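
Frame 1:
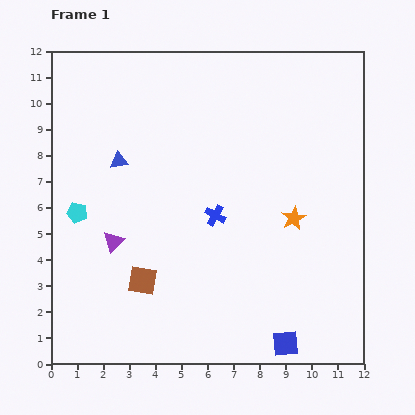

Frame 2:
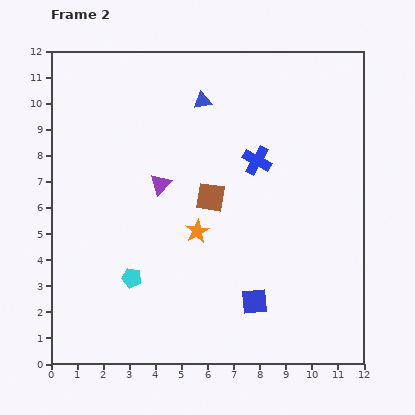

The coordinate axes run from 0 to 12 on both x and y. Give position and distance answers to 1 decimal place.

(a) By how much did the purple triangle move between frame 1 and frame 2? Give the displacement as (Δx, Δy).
(1.8, 2.2)

The purple triangle was at (2.4, 4.7) in frame 1 and (4.2, 6.9) in frame 2.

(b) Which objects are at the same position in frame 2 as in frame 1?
none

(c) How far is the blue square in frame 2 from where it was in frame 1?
2.0

The blue square moved from (9.0, 0.8) to (7.8, 2.4), a distance of √(1.2² + 1.6²) ≈ 2.0.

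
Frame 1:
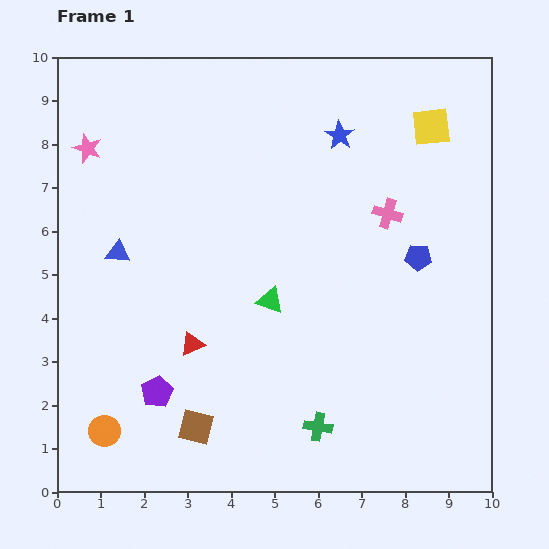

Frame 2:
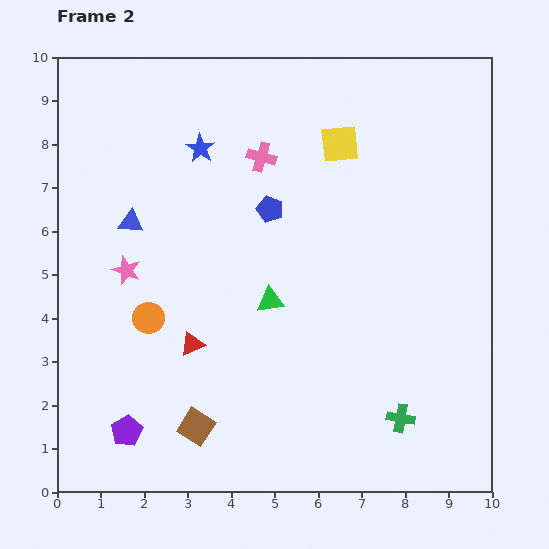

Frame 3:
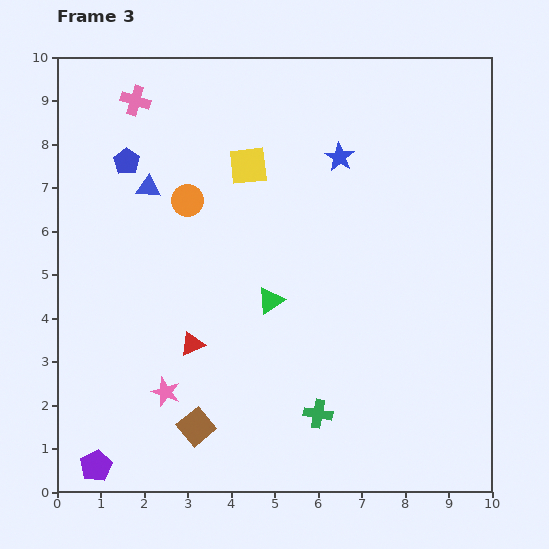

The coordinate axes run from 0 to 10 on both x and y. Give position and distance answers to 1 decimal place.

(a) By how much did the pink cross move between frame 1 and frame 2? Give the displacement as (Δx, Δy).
(-2.9, 1.3)

The pink cross was at (7.6, 6.4) in frame 1 and (4.7, 7.7) in frame 2.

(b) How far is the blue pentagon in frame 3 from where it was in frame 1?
7.1

The blue pentagon moved from (8.3, 5.4) to (1.6, 7.6), a distance of √(6.7² + 2.2²) ≈ 7.1.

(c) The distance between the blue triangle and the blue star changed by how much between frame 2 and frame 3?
+2.2

Distance in frame 2: 2.3. Distance in frame 3: 4.5.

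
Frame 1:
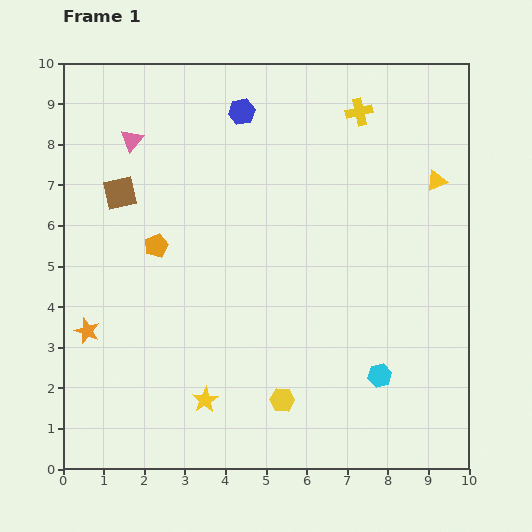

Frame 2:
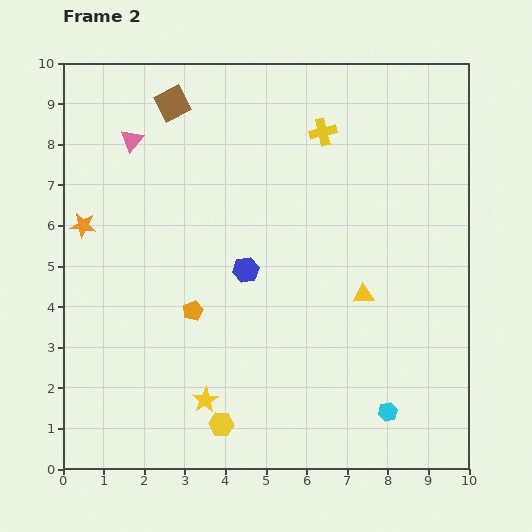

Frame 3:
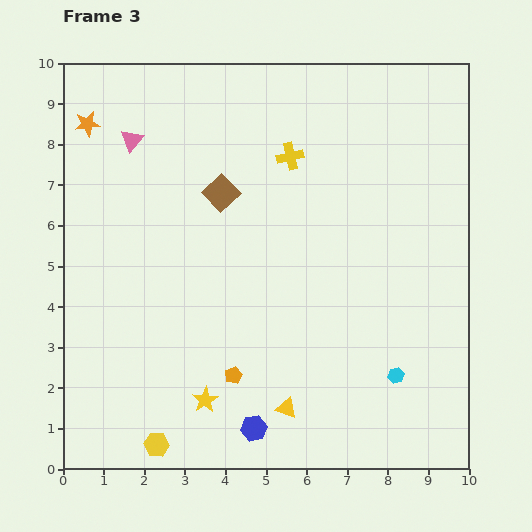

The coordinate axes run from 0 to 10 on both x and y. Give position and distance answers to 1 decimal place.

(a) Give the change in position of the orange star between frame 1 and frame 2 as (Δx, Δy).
(-0.1, 2.6)

The orange star was at (0.6, 3.4) in frame 1 and (0.5, 6.0) in frame 2.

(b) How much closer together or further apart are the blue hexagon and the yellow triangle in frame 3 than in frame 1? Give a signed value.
-4.2

Distance in frame 1: 5.1. Distance in frame 3: 0.9.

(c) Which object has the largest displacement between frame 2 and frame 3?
the blue hexagon

(moved 3.9; next 3.4)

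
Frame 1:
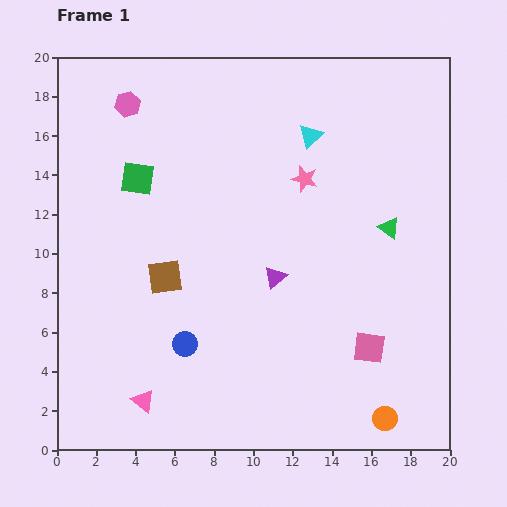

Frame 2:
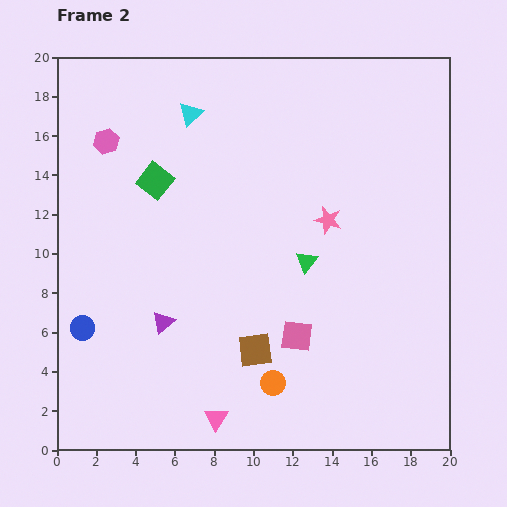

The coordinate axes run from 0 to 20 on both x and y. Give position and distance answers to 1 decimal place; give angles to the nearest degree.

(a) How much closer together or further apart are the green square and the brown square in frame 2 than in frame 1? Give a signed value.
+4.8

Distance in frame 1: 5.2. Distance in frame 2: 10.0.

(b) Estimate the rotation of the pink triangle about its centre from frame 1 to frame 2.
23° clockwise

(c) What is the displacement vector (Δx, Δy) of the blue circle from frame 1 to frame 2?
(-5.2, 0.8)

The blue circle was at (6.5, 5.4) in frame 1 and (1.3, 6.2) in frame 2.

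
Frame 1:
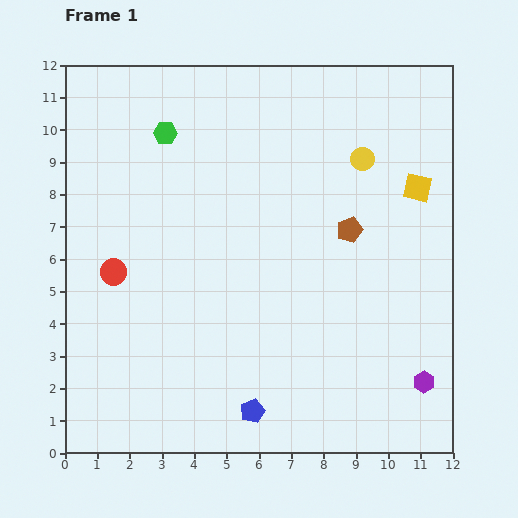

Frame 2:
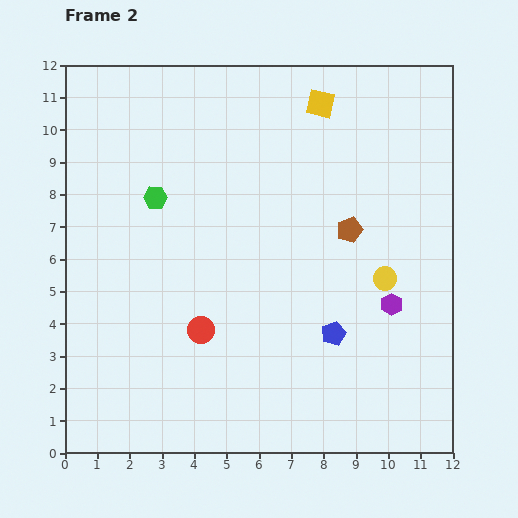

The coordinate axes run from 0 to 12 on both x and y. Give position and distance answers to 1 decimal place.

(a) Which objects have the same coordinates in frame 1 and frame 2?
the brown pentagon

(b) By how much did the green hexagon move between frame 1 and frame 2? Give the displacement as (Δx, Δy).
(-0.3, -2.0)

The green hexagon was at (3.1, 9.9) in frame 1 and (2.8, 7.9) in frame 2.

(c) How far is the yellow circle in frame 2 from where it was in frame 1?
3.8

The yellow circle moved from (9.2, 9.1) to (9.9, 5.4), a distance of √(0.7² + 3.7²) ≈ 3.8.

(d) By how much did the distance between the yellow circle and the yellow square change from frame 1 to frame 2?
+3.9

Distance in frame 1: 1.9. Distance in frame 2: 5.8.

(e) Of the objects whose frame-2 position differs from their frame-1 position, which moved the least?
the green hexagon

(moved 2.0)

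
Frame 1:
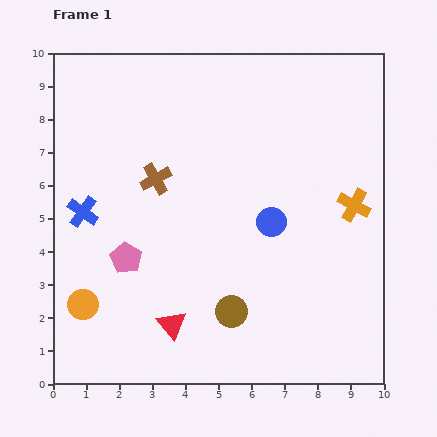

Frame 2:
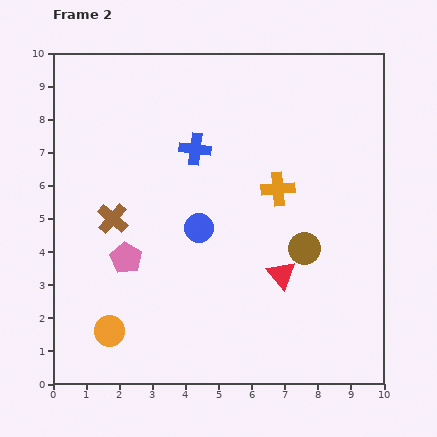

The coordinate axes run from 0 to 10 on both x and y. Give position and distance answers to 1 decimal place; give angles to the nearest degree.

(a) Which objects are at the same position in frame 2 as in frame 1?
the pink pentagon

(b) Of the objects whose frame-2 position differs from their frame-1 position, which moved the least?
the orange circle

(moved 1.1)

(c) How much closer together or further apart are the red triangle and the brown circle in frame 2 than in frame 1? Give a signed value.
-0.7

Distance in frame 1: 1.8. Distance in frame 2: 1.1.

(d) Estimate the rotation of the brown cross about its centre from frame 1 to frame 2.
20° counter-clockwise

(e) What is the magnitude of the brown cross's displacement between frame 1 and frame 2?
1.8

The brown cross moved from (3.1, 6.2) to (1.8, 5.0), a distance of √(1.3² + 1.2²) ≈ 1.8.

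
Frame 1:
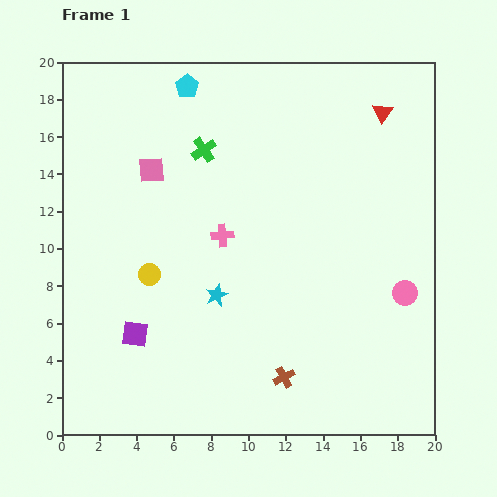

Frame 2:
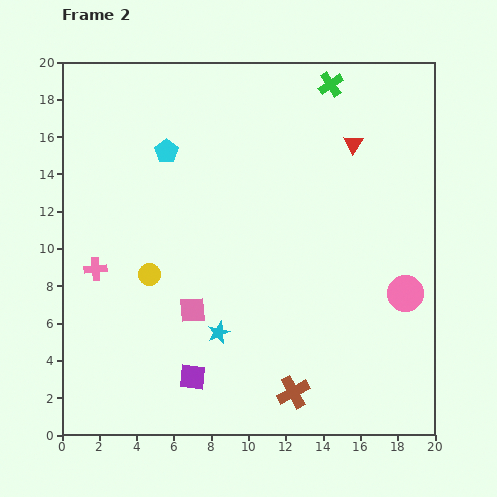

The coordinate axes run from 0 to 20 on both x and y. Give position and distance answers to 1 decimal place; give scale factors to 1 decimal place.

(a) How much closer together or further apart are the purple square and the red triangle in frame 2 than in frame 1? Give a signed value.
-2.6

Distance in frame 1: 17.8. Distance in frame 2: 15.2.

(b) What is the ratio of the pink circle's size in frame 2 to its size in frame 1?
1.4×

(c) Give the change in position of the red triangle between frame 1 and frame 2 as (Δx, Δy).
(-1.6, -1.7)

The red triangle was at (17.2, 17.3) in frame 1 and (15.6, 15.6) in frame 2.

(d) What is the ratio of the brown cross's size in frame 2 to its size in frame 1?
1.5×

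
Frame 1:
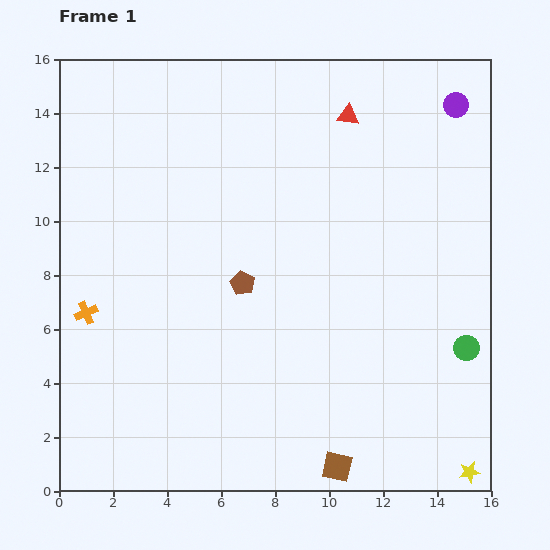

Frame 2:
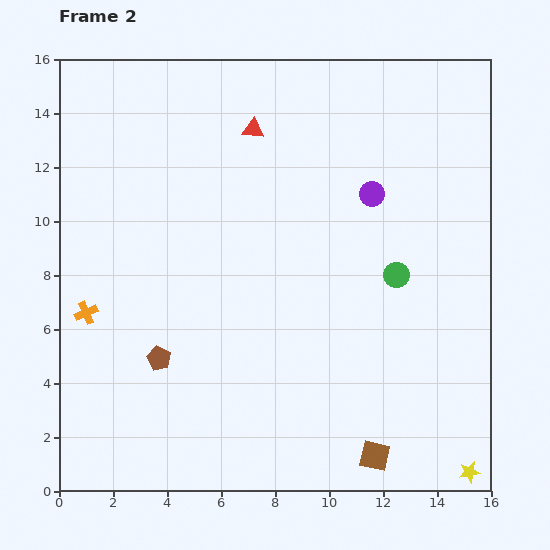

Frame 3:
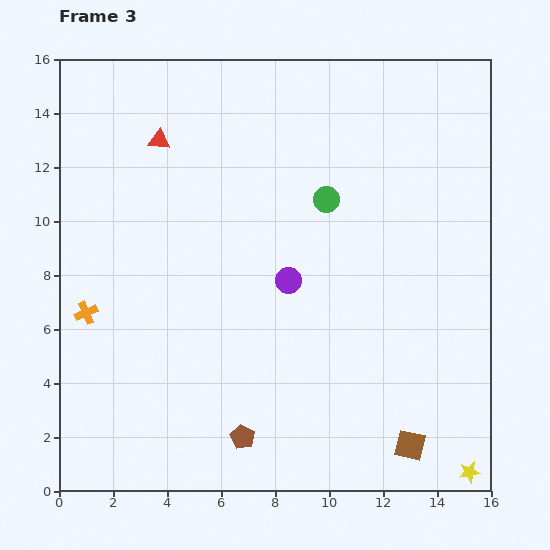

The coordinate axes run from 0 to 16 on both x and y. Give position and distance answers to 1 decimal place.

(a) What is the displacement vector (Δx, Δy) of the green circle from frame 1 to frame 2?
(-2.6, 2.7)

The green circle was at (15.1, 5.3) in frame 1 and (12.5, 8.0) in frame 2.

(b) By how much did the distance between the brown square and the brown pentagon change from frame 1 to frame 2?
+1.2

Distance in frame 1: 7.6. Distance in frame 2: 8.8.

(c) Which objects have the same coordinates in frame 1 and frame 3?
the orange cross, the yellow star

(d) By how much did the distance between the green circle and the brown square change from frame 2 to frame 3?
+2.9

Distance in frame 2: 6.7. Distance in frame 3: 9.6.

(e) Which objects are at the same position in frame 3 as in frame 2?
the orange cross, the yellow star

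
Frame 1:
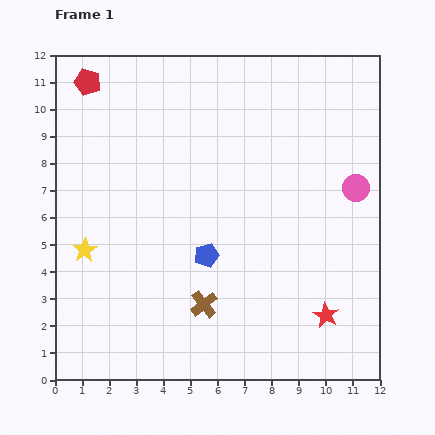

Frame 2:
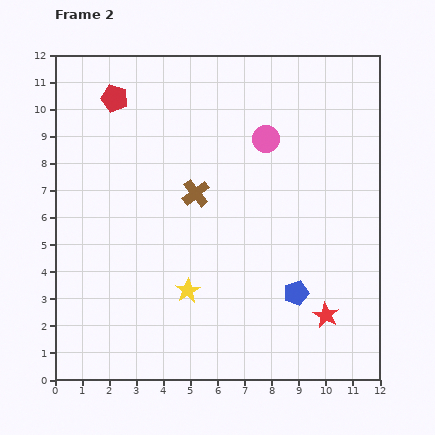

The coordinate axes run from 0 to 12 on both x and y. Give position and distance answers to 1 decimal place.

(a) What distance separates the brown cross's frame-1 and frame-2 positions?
4.1

The brown cross moved from (5.5, 2.8) to (5.2, 6.9), a distance of √(0.3² + 4.1²) ≈ 4.1.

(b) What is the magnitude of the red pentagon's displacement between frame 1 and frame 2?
1.2

The red pentagon moved from (1.2, 11.0) to (2.2, 10.4), a distance of √(1.0² + 0.6²) ≈ 1.2.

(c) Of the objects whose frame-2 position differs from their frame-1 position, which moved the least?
the red pentagon

(moved 1.2)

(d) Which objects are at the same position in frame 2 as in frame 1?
the red star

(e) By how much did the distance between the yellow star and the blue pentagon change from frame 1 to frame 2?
-0.5

Distance in frame 1: 4.5. Distance in frame 2: 4.0.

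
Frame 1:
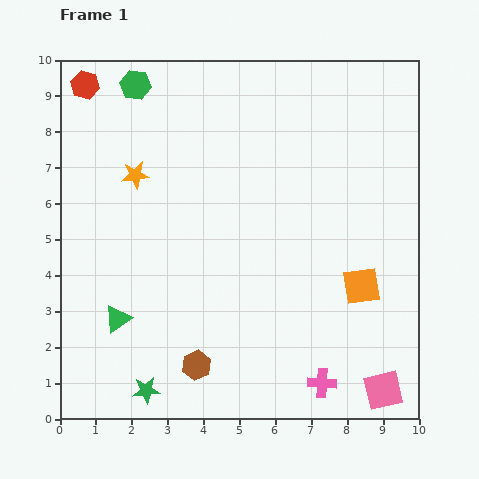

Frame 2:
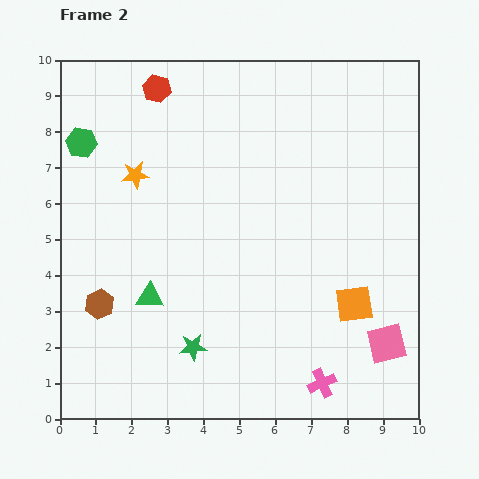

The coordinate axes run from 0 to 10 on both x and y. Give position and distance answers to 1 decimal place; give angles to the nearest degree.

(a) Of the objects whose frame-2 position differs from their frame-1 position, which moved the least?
the orange square

(moved 0.5)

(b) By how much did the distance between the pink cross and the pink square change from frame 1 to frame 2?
+0.4

Distance in frame 1: 1.7. Distance in frame 2: 2.1.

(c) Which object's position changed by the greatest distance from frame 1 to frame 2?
the brown hexagon

(moved 3.2; next 2.2)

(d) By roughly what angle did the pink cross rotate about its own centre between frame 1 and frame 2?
27° counter-clockwise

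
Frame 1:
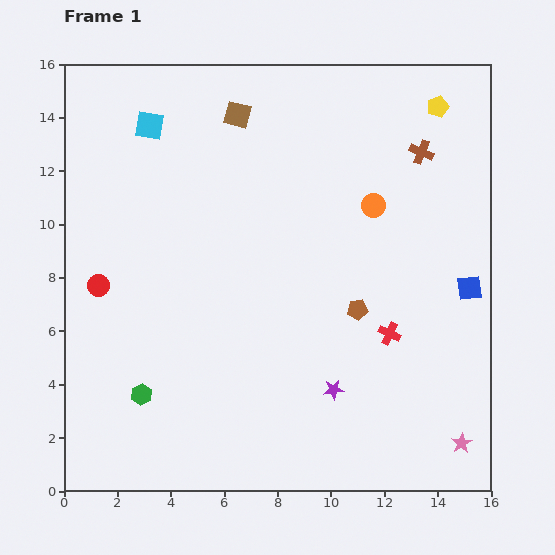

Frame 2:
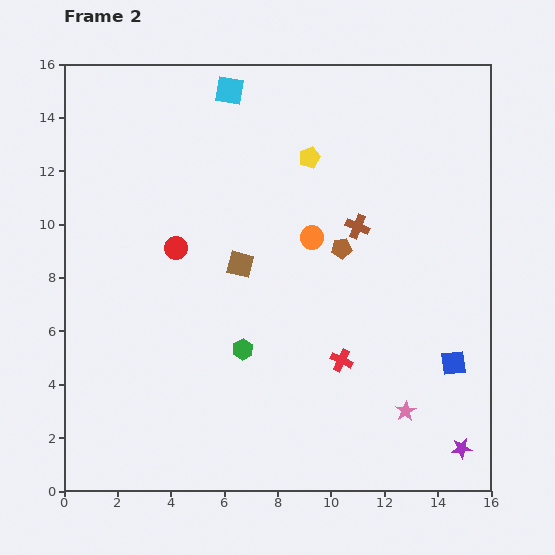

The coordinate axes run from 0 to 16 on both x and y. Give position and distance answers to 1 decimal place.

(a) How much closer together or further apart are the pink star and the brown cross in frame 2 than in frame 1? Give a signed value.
-3.9

Distance in frame 1: 11.0. Distance in frame 2: 7.1.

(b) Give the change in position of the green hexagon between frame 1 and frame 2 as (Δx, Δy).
(3.8, 1.7)

The green hexagon was at (2.9, 3.6) in frame 1 and (6.7, 5.3) in frame 2.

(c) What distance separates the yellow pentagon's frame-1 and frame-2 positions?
5.2

The yellow pentagon moved from (14.0, 14.4) to (9.2, 12.5), a distance of √(4.8² + 1.9²) ≈ 5.2.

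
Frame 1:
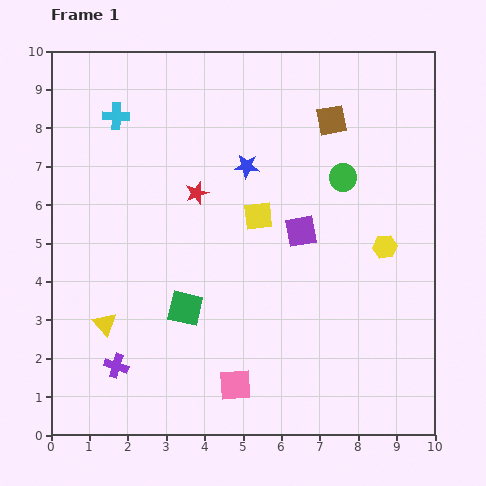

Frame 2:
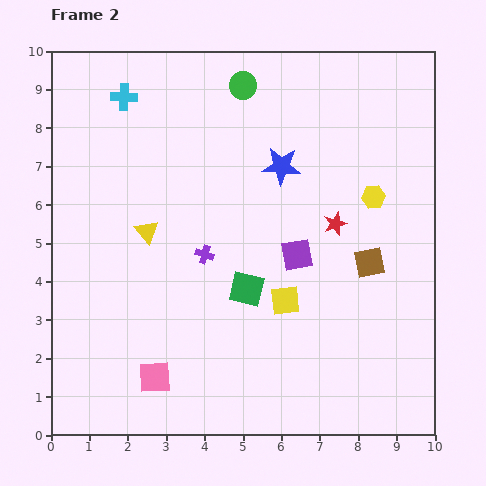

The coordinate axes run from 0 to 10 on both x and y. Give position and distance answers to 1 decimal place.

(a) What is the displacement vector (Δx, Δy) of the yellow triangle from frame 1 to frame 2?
(1.1, 2.4)

The yellow triangle was at (1.4, 2.9) in frame 1 and (2.5, 5.3) in frame 2.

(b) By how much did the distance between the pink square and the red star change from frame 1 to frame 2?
+1.1

Distance in frame 1: 5.1. Distance in frame 2: 6.2.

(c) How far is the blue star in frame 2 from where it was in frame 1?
0.9

The blue star moved from (5.1, 7.0) to (6.0, 7.0), a distance of √(0.9² + 0.0²) ≈ 0.9.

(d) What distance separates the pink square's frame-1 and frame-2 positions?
2.1

The pink square moved from (4.8, 1.3) to (2.7, 1.5), a distance of √(2.1² + 0.2²) ≈ 2.1.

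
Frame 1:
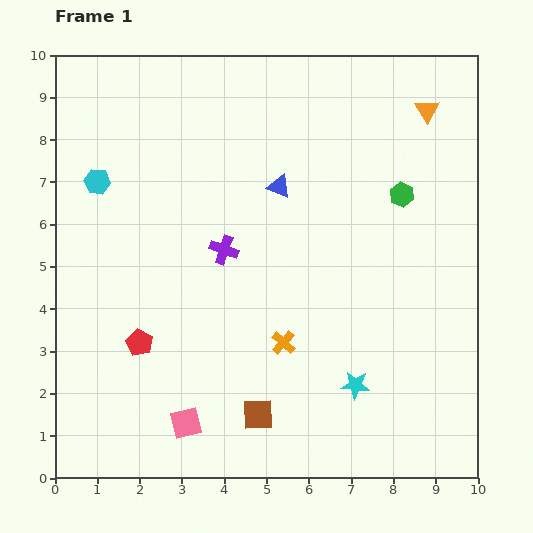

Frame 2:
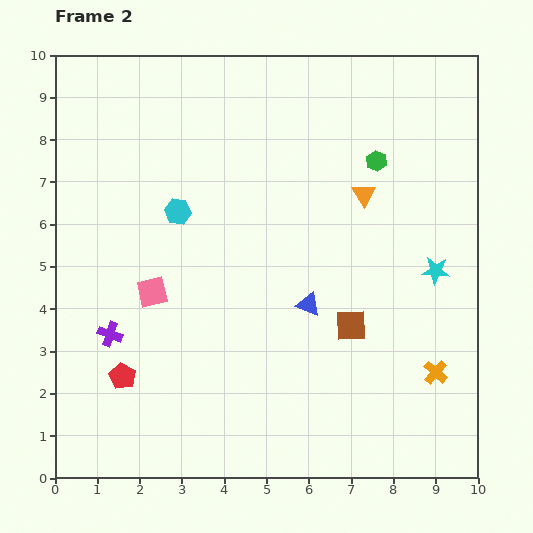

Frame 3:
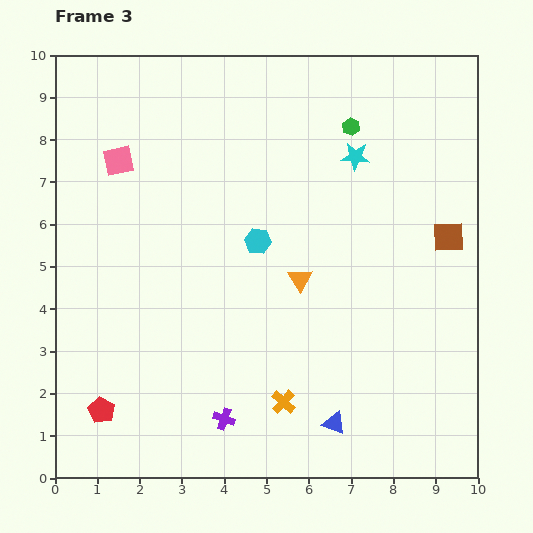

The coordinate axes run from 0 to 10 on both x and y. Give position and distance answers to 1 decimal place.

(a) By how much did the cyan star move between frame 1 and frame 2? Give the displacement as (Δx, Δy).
(1.9, 2.7)

The cyan star was at (7.1, 2.2) in frame 1 and (9.0, 4.9) in frame 2.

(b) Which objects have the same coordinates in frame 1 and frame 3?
none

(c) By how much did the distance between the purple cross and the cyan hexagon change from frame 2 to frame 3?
+1.0

Distance in frame 2: 3.3. Distance in frame 3: 4.3.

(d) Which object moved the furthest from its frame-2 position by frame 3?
the orange cross

(moved 3.7; next 3.4)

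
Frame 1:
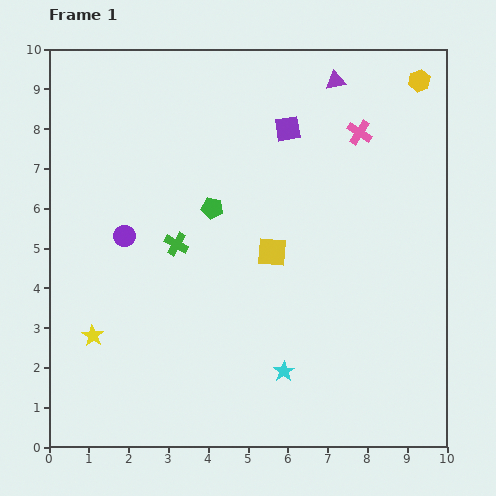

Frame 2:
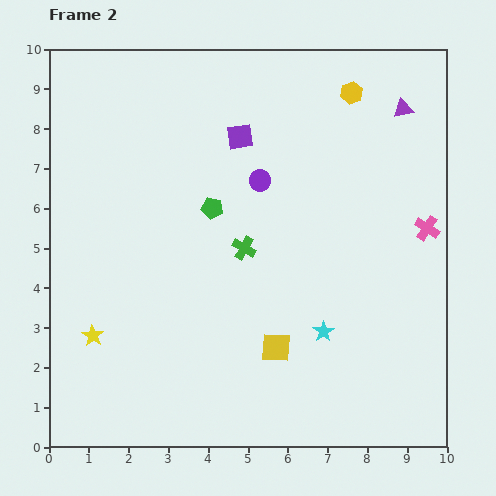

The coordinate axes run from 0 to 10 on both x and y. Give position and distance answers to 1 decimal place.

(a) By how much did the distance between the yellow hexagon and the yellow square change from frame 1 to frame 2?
+1.0

Distance in frame 1: 5.7. Distance in frame 2: 6.7.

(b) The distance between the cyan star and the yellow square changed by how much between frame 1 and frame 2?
-1.7

Distance in frame 1: 3.0. Distance in frame 2: 1.3.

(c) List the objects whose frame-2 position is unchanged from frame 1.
the green pentagon, the yellow star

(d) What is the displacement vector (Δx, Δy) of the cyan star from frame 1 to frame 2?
(1.0, 1.0)

The cyan star was at (5.9, 1.9) in frame 1 and (6.9, 2.9) in frame 2.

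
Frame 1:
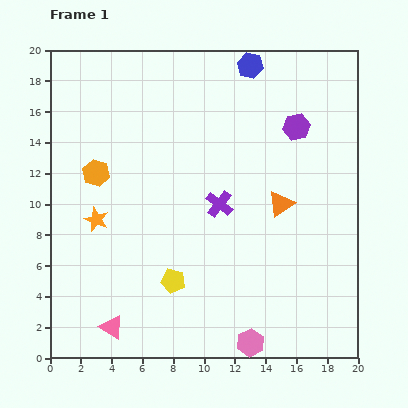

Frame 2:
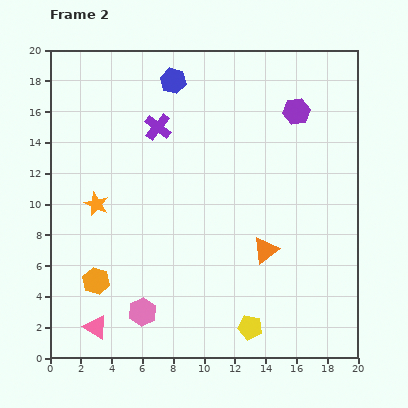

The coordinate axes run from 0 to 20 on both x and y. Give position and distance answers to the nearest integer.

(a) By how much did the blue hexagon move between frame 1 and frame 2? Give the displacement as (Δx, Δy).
(-5, -1)

The blue hexagon was at (13, 19) in frame 1 and (8, 18) in frame 2.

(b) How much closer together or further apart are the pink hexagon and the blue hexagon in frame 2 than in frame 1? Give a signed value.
-3

Distance in frame 1: 18. Distance in frame 2: 15.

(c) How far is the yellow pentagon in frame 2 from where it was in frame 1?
6

The yellow pentagon moved from (8, 5) to (13, 2), a distance of √(5² + 3²) ≈ 6.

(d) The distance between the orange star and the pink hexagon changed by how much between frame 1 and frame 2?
-5

Distance in frame 1: 13. Distance in frame 2: 8.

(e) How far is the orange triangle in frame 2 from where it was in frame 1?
3

The orange triangle moved from (15, 10) to (14, 7), a distance of √(1² + 3²) ≈ 3.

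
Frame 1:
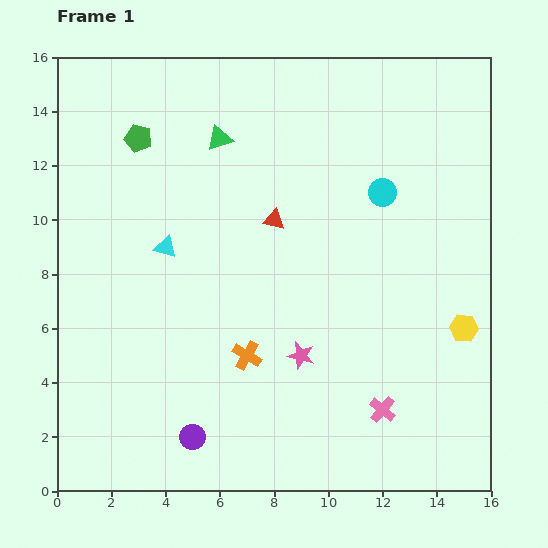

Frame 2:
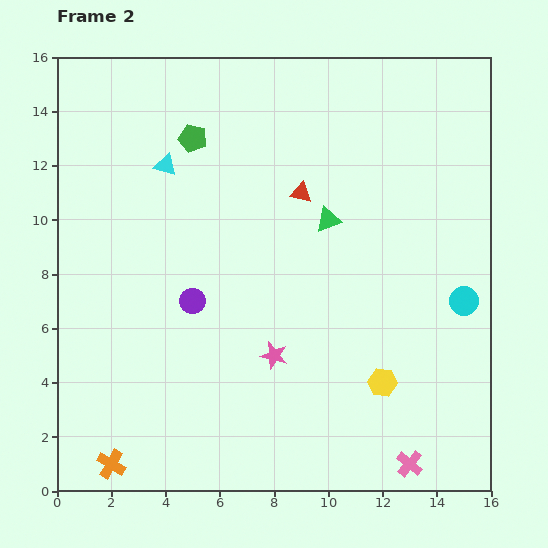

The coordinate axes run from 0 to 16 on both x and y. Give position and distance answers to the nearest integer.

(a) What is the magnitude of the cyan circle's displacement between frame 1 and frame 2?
5

The cyan circle moved from (12, 11) to (15, 7), a distance of √(3² + 4²) ≈ 5.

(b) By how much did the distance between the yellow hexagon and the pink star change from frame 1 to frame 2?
-2

Distance in frame 1: 6. Distance in frame 2: 4.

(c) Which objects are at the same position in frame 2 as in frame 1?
none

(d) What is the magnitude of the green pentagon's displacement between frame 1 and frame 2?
2

The green pentagon moved from (3, 13) to (5, 13), a distance of √(2² + 0²) ≈ 2.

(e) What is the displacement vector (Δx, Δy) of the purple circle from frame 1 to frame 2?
(0, 5)

The purple circle was at (5, 2) in frame 1 and (5, 7) in frame 2.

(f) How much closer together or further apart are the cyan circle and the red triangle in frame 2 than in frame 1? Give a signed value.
+3

Distance in frame 1: 4. Distance in frame 2: 7.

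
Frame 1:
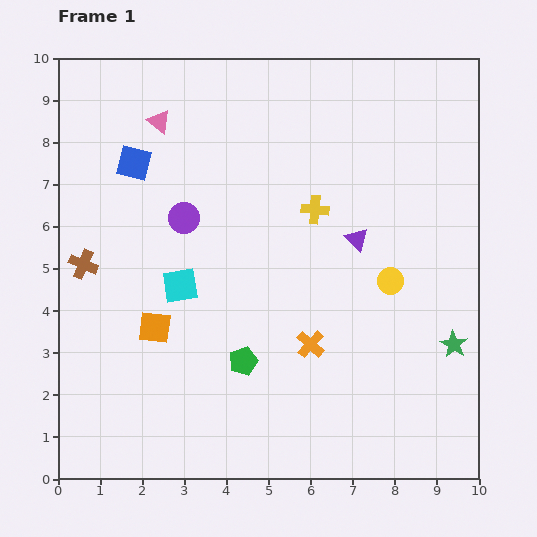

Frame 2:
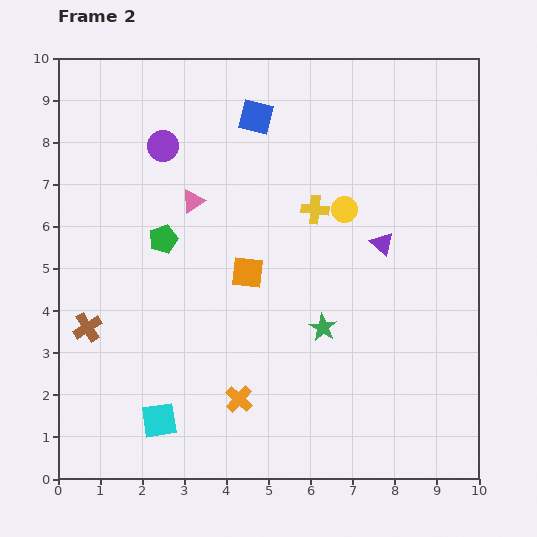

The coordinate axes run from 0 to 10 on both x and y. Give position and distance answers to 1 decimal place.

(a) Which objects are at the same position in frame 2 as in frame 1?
the yellow cross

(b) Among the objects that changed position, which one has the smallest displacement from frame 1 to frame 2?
the purple triangle

(moved 0.6)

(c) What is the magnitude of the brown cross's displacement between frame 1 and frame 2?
1.5

The brown cross moved from (0.6, 5.1) to (0.7, 3.6), a distance of √(0.1² + 1.5²) ≈ 1.5.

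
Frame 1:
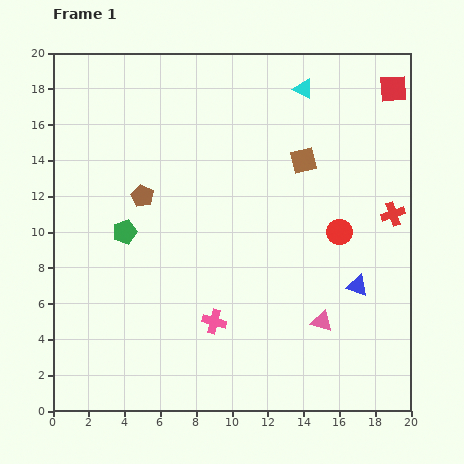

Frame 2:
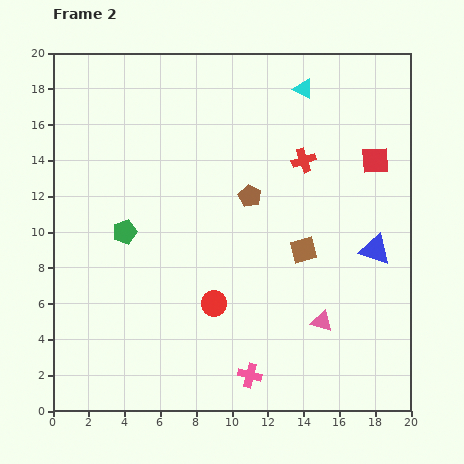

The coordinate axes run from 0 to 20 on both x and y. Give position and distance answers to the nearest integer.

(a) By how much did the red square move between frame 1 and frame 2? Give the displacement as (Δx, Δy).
(-1, -4)

The red square was at (19, 18) in frame 1 and (18, 14) in frame 2.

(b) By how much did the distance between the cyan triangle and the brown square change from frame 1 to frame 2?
+5

Distance in frame 1: 4. Distance in frame 2: 9.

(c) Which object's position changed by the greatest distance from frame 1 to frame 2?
the red circle

(moved 8; next 6)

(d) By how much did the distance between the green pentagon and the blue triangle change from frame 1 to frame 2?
+1

Distance in frame 1: 13. Distance in frame 2: 14.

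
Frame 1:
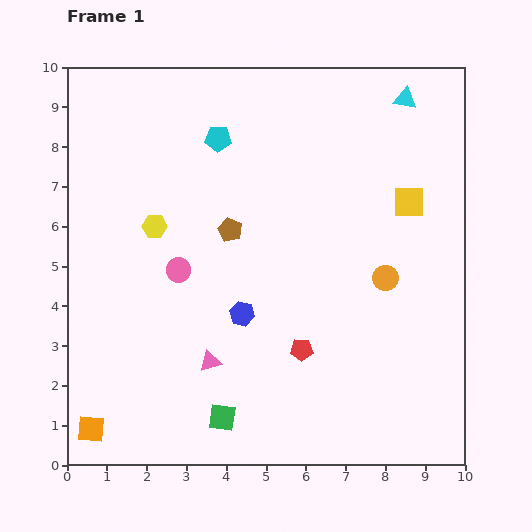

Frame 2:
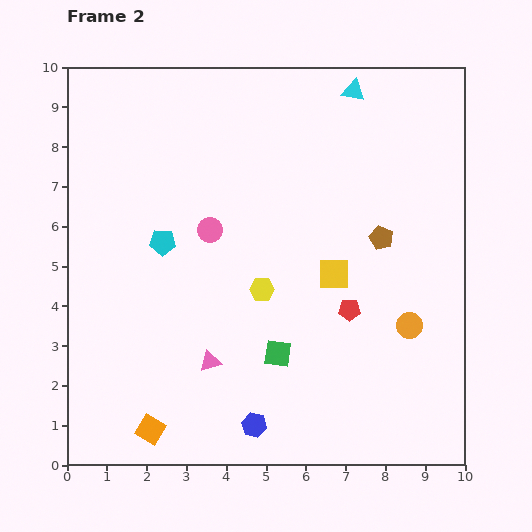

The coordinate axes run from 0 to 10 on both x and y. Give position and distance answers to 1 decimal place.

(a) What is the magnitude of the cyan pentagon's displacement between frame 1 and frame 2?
3.0

The cyan pentagon moved from (3.8, 8.2) to (2.4, 5.6), a distance of √(1.4² + 2.6²) ≈ 3.0.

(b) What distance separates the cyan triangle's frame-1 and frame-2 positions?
1.3

The cyan triangle moved from (8.5, 9.2) to (7.2, 9.4), a distance of √(1.3² + 0.2²) ≈ 1.3.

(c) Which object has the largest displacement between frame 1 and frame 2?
the brown pentagon

(moved 3.8; next 3.1)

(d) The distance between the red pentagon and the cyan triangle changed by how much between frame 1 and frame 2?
-1.3

Distance in frame 1: 6.8. Distance in frame 2: 5.5.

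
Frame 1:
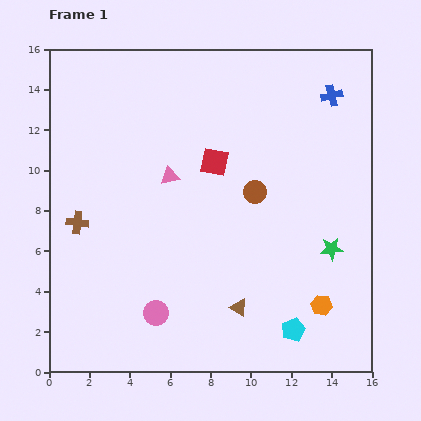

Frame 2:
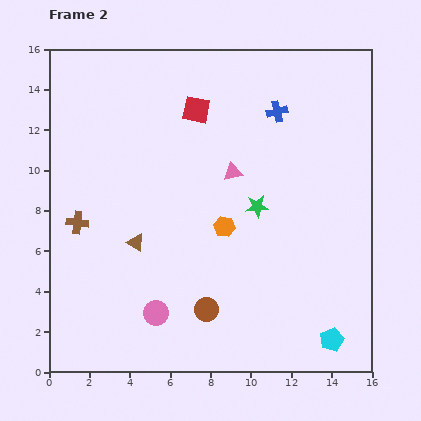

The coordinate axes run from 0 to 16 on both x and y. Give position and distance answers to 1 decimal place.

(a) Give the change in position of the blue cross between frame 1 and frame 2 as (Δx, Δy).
(-2.7, -0.8)

The blue cross was at (14.0, 13.7) in frame 1 and (11.3, 12.9) in frame 2.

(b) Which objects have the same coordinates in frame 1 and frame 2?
the brown cross, the pink circle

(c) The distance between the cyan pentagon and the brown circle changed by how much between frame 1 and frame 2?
-0.7

Distance in frame 1: 7.1. Distance in frame 2: 6.4.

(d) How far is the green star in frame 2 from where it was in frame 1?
4.3

The green star moved from (14.0, 6.1) to (10.3, 8.2), a distance of √(3.7² + 2.1²) ≈ 4.3.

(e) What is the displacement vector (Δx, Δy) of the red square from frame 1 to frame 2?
(-0.9, 2.6)

The red square was at (8.2, 10.4) in frame 1 and (7.3, 13.0) in frame 2.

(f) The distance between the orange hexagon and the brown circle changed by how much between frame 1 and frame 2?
-2.3

Distance in frame 1: 6.5. Distance in frame 2: 4.2.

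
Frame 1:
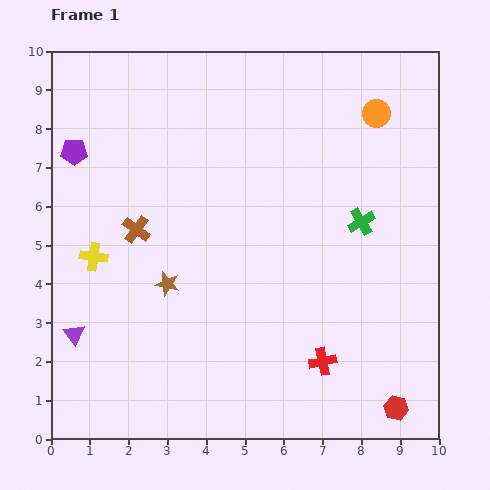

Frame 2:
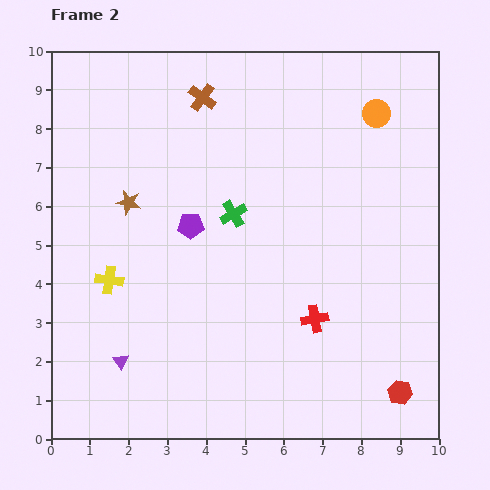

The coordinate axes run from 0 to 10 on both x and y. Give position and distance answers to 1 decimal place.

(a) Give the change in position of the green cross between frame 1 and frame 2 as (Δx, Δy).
(-3.3, 0.2)

The green cross was at (8.0, 5.6) in frame 1 and (4.7, 5.8) in frame 2.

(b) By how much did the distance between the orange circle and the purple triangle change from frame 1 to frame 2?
-0.5

Distance in frame 1: 9.7. Distance in frame 2: 9.2.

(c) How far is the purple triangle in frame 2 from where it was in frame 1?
1.4

The purple triangle moved from (0.6, 2.7) to (1.8, 2.0), a distance of √(1.2² + 0.7²) ≈ 1.4.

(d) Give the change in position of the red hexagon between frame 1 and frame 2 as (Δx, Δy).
(0.1, 0.4)

The red hexagon was at (8.9, 0.8) in frame 1 and (9.0, 1.2) in frame 2.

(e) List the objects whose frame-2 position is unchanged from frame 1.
the orange circle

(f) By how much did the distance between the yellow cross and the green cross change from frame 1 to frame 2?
-3.4

Distance in frame 1: 7.0. Distance in frame 2: 3.6.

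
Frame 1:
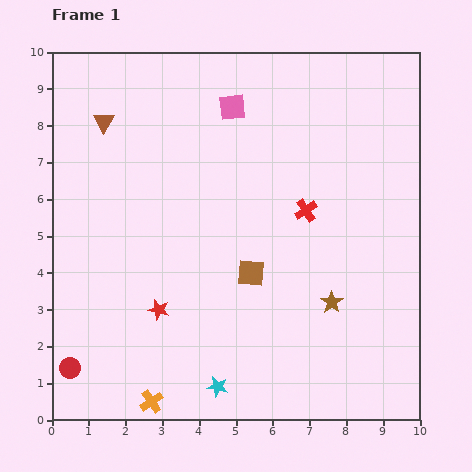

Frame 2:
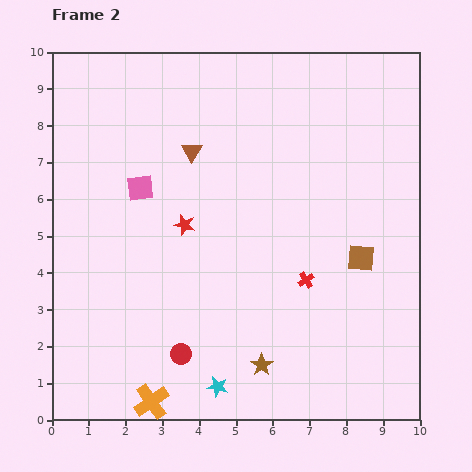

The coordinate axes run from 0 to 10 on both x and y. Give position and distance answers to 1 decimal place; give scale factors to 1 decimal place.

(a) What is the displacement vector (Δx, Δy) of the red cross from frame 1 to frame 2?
(0.0, -1.9)

The red cross was at (6.9, 5.7) in frame 1 and (6.9, 3.8) in frame 2.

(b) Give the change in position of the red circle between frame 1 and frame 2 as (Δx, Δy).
(3.0, 0.4)

The red circle was at (0.5, 1.4) in frame 1 and (3.5, 1.8) in frame 2.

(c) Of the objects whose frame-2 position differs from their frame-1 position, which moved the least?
the red cross

(moved 1.9)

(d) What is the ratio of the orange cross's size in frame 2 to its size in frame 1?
1.5×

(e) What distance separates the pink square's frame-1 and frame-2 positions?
3.3

The pink square moved from (4.9, 8.5) to (2.4, 6.3), a distance of √(2.5² + 2.2²) ≈ 3.3.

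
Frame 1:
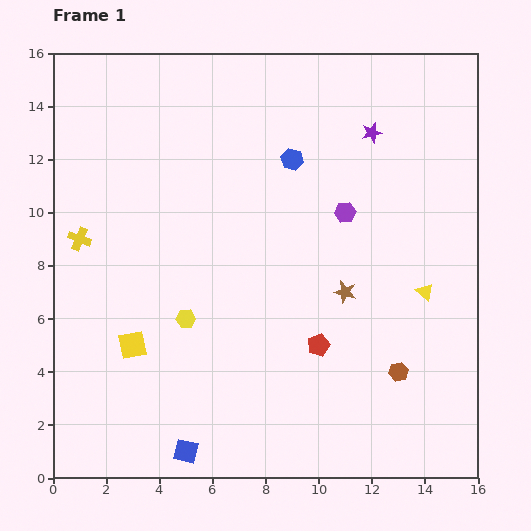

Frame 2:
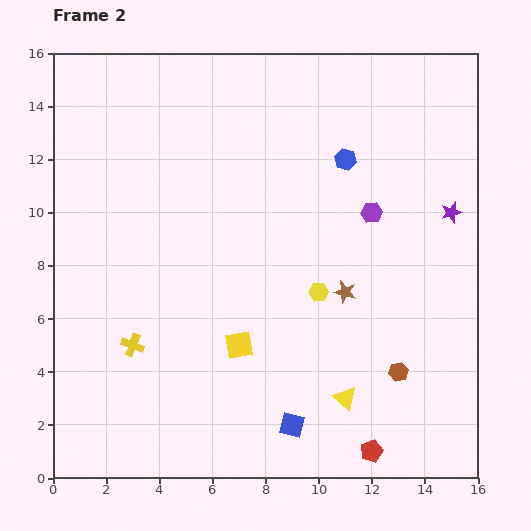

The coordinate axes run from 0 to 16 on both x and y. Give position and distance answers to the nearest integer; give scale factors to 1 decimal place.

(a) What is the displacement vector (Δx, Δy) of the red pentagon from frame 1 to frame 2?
(2, -4)

The red pentagon was at (10, 5) in frame 1 and (12, 1) in frame 2.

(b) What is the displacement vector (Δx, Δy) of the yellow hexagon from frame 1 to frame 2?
(5, 1)

The yellow hexagon was at (5, 6) in frame 1 and (10, 7) in frame 2.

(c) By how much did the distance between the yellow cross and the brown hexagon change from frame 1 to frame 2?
-3

Distance in frame 1: 13. Distance in frame 2: 10.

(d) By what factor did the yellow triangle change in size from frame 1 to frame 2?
1.4×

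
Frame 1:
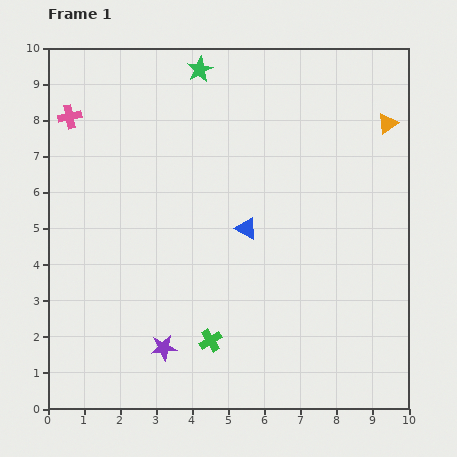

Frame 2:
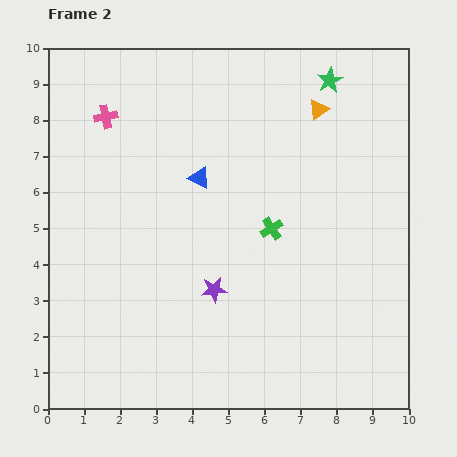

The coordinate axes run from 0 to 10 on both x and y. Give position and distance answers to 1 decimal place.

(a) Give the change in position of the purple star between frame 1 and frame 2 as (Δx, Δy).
(1.4, 1.6)

The purple star was at (3.2, 1.7) in frame 1 and (4.6, 3.3) in frame 2.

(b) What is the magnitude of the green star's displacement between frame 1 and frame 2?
3.6

The green star moved from (4.2, 9.4) to (7.8, 9.1), a distance of √(3.6² + 0.3²) ≈ 3.6.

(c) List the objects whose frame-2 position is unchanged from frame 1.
none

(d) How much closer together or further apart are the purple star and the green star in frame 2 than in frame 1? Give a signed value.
-1.2

Distance in frame 1: 7.8. Distance in frame 2: 6.6.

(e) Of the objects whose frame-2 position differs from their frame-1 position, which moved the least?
the pink cross

(moved 1.0)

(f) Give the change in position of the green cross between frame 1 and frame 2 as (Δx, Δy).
(1.7, 3.1)

The green cross was at (4.5, 1.9) in frame 1 and (6.2, 5.0) in frame 2.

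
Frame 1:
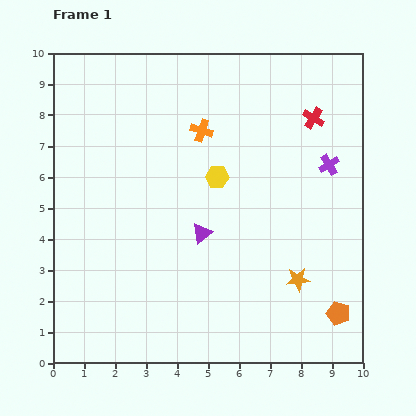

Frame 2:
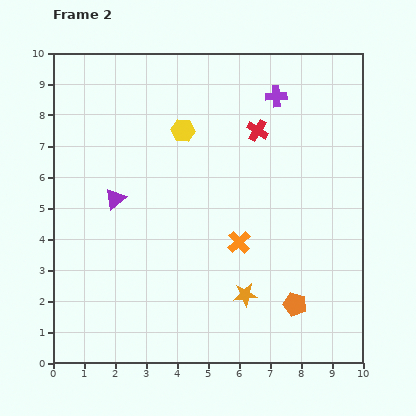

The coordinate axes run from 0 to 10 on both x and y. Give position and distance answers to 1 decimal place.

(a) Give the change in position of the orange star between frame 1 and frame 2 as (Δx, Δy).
(-1.7, -0.5)

The orange star was at (7.9, 2.7) in frame 1 and (6.2, 2.2) in frame 2.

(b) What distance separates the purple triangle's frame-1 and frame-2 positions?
3.0

The purple triangle moved from (4.8, 4.2) to (2.0, 5.3), a distance of √(2.8² + 1.1²) ≈ 3.0.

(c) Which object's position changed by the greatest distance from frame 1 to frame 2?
the orange cross

(moved 3.8; next 3.0)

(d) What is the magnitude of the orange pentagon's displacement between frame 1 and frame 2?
1.4

The orange pentagon moved from (9.2, 1.6) to (7.8, 1.9), a distance of √(1.4² + 0.3²) ≈ 1.4.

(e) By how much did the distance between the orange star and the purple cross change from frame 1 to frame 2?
+2.7

Distance in frame 1: 3.8. Distance in frame 2: 6.5.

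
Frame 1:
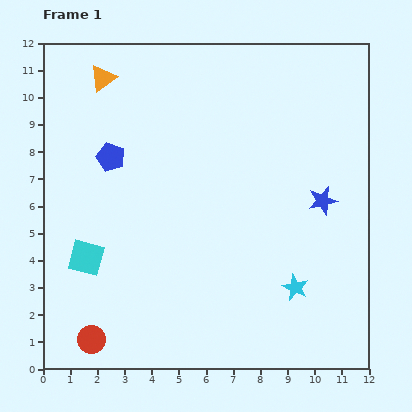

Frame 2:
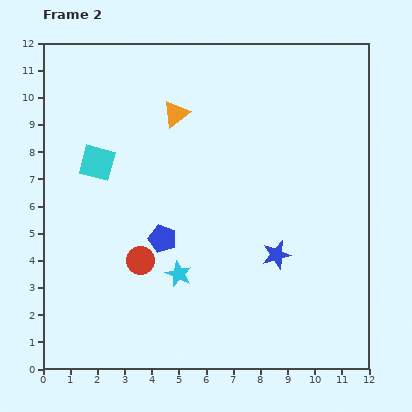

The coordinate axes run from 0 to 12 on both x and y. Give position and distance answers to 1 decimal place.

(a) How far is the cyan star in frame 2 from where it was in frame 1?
4.3

The cyan star moved from (9.3, 3.0) to (5.0, 3.5), a distance of √(4.3² + 0.5²) ≈ 4.3.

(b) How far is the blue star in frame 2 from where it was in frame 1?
2.6

The blue star moved from (10.3, 6.2) to (8.6, 4.2), a distance of √(1.7² + 2.0²) ≈ 2.6.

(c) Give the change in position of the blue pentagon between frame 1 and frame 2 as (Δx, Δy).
(1.9, -3.0)

The blue pentagon was at (2.5, 7.8) in frame 1 and (4.4, 4.8) in frame 2.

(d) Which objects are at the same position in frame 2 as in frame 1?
none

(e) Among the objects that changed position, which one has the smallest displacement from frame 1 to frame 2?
the blue star

(moved 2.6)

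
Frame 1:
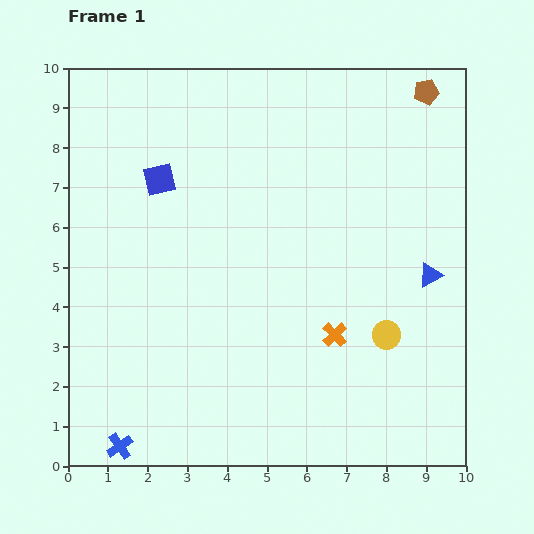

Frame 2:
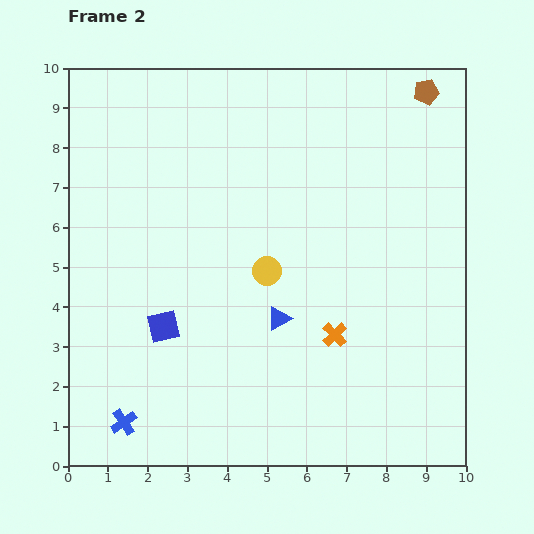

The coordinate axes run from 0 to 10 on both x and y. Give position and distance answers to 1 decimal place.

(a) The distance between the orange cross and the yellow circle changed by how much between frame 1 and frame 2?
+1.0

Distance in frame 1: 1.3. Distance in frame 2: 2.3.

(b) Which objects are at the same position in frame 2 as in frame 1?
the brown pentagon, the orange cross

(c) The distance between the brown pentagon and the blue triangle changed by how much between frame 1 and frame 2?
+2.2

Distance in frame 1: 4.6. Distance in frame 2: 6.8.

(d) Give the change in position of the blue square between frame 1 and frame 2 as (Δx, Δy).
(0.1, -3.7)

The blue square was at (2.3, 7.2) in frame 1 and (2.4, 3.5) in frame 2.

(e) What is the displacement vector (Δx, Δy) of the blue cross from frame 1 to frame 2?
(0.1, 0.6)

The blue cross was at (1.3, 0.5) in frame 1 and (1.4, 1.1) in frame 2.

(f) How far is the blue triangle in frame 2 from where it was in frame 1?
4.0

The blue triangle moved from (9.1, 4.8) to (5.3, 3.7), a distance of √(3.8² + 1.1²) ≈ 4.0.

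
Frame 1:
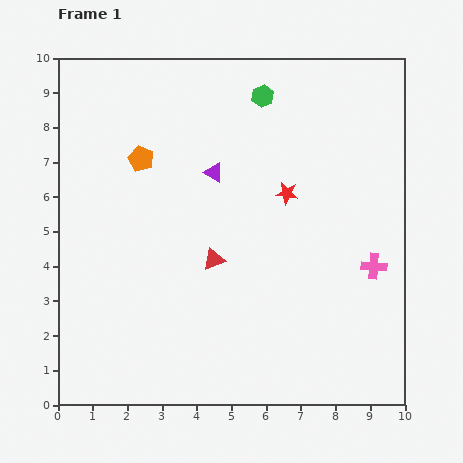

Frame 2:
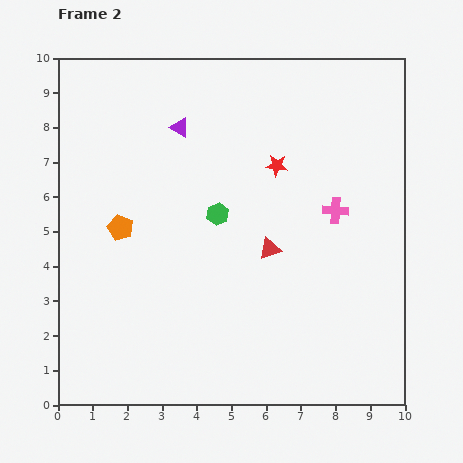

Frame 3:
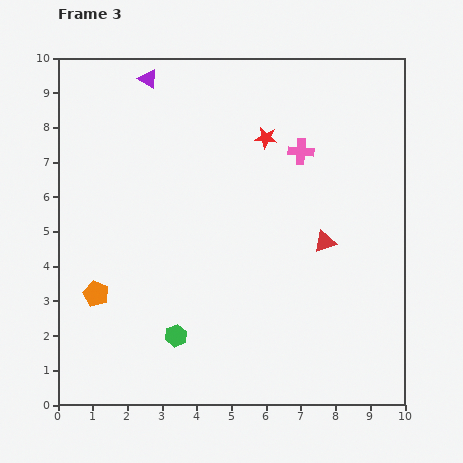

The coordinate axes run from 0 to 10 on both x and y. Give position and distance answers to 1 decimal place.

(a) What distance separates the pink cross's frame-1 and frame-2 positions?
1.9

The pink cross moved from (9.1, 4.0) to (8.0, 5.6), a distance of √(1.1² + 1.6²) ≈ 1.9.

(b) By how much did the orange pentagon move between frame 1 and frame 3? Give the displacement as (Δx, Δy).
(-1.3, -3.9)

The orange pentagon was at (2.4, 7.1) in frame 1 and (1.1, 3.2) in frame 3.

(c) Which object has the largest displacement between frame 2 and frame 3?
the green hexagon

(moved 3.7; next 2.0)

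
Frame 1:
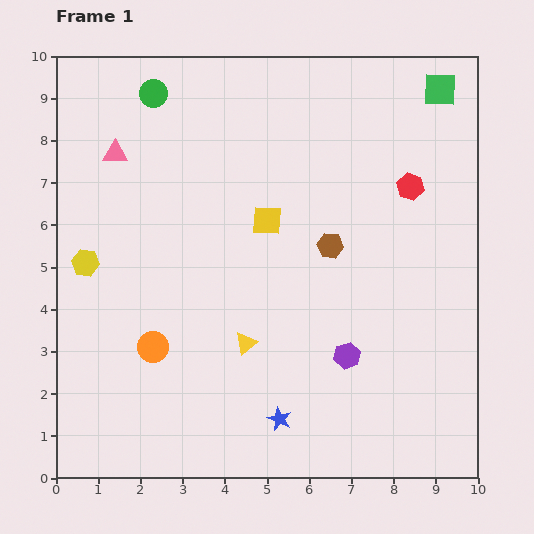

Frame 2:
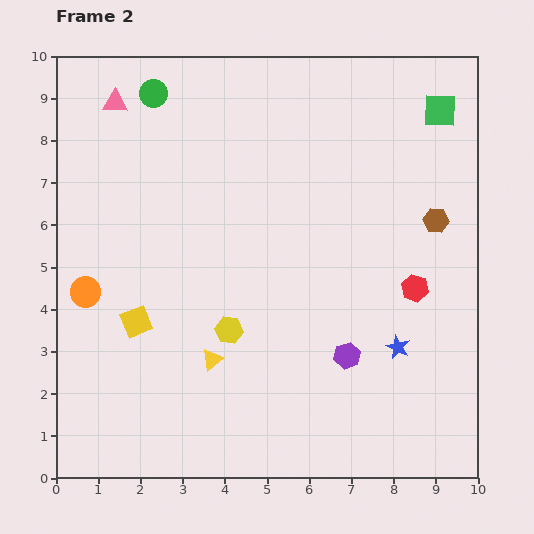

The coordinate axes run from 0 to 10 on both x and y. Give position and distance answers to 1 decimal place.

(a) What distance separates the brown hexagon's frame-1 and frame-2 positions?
2.6

The brown hexagon moved from (6.5, 5.5) to (9.0, 6.1), a distance of √(2.5² + 0.6²) ≈ 2.6.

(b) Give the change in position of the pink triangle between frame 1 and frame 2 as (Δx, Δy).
(0.0, 1.2)

The pink triangle was at (1.4, 7.7) in frame 1 and (1.4, 8.9) in frame 2.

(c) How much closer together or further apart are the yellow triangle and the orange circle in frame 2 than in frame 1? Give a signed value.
+1.2

Distance in frame 1: 2.2. Distance in frame 2: 3.4.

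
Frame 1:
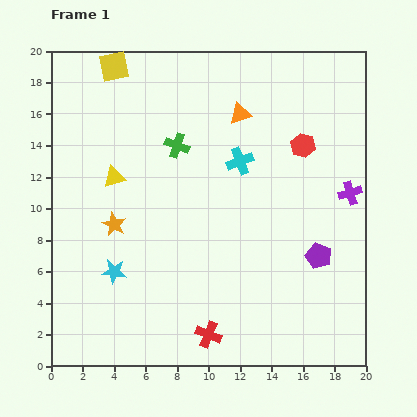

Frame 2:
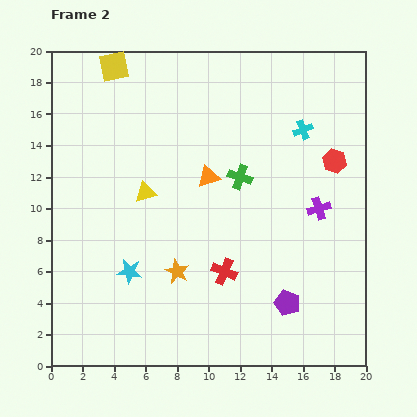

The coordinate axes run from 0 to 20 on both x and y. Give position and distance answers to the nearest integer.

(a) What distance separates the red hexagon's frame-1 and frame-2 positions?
2

The red hexagon moved from (16, 14) to (18, 13), a distance of √(2² + 1²) ≈ 2.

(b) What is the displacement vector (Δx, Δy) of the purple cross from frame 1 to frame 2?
(-2, -1)

The purple cross was at (19, 11) in frame 1 and (17, 10) in frame 2.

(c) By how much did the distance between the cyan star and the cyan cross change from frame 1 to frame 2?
+3

Distance in frame 1: 11. Distance in frame 2: 14.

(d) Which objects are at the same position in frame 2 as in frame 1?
the yellow square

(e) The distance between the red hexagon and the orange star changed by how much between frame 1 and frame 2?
-1

Distance in frame 1: 13. Distance in frame 2: 12.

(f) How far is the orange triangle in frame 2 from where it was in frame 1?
4

The orange triangle moved from (12, 16) to (10, 12), a distance of √(2² + 4²) ≈ 4.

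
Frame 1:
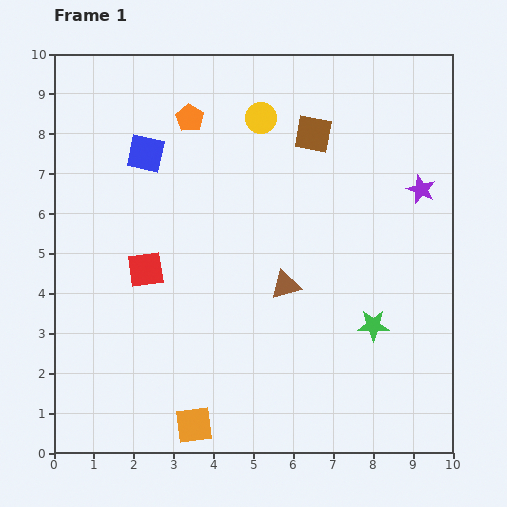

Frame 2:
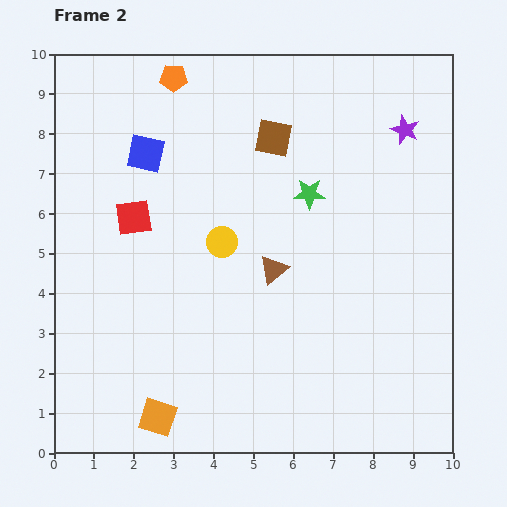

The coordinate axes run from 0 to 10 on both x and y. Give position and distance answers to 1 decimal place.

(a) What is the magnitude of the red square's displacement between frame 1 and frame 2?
1.3

The red square moved from (2.3, 4.6) to (2.0, 5.9), a distance of √(0.3² + 1.3²) ≈ 1.3.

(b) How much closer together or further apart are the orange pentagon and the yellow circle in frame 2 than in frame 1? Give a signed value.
+2.5

Distance in frame 1: 1.8. Distance in frame 2: 4.3.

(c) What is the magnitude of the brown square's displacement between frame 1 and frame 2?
1.0

The brown square moved from (6.5, 8.0) to (5.5, 7.9), a distance of √(1.0² + 0.1²) ≈ 1.0.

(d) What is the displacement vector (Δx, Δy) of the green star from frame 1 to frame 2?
(-1.6, 3.3)

The green star was at (8.0, 3.2) in frame 1 and (6.4, 6.5) in frame 2.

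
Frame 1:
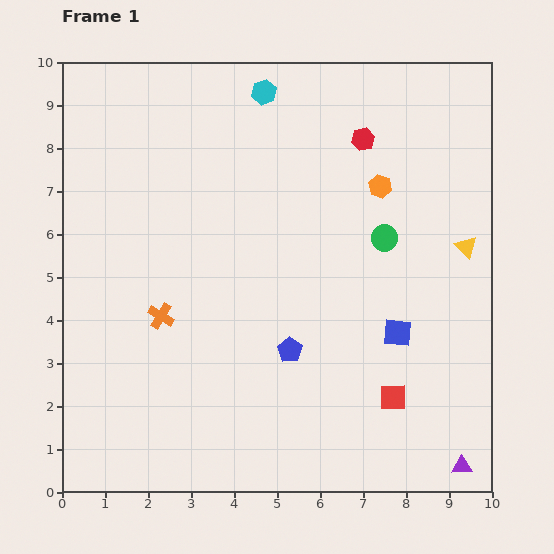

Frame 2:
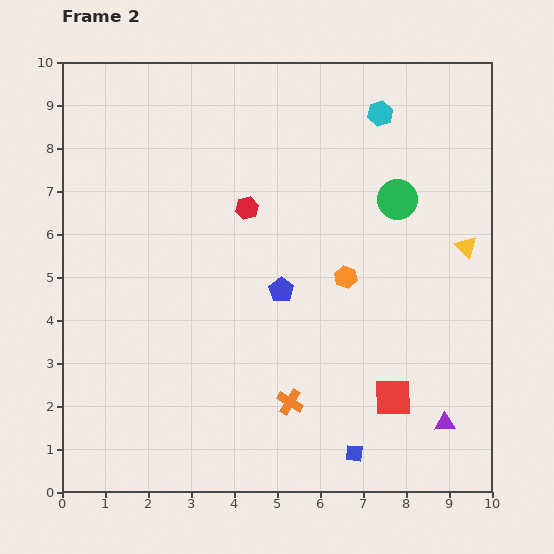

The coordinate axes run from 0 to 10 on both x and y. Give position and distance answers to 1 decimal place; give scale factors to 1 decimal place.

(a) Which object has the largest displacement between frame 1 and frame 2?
the orange cross

(moved 3.6; next 3.1)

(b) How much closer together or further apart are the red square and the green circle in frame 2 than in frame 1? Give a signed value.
+0.9

Distance in frame 1: 3.7. Distance in frame 2: 4.6.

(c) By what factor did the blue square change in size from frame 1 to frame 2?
0.6×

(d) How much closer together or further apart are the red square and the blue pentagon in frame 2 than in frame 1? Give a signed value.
+1.0

Distance in frame 1: 2.6. Distance in frame 2: 3.6.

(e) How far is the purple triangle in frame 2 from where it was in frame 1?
1.1

The purple triangle moved from (9.3, 0.6) to (8.9, 1.6), a distance of √(0.4² + 1.0²) ≈ 1.1.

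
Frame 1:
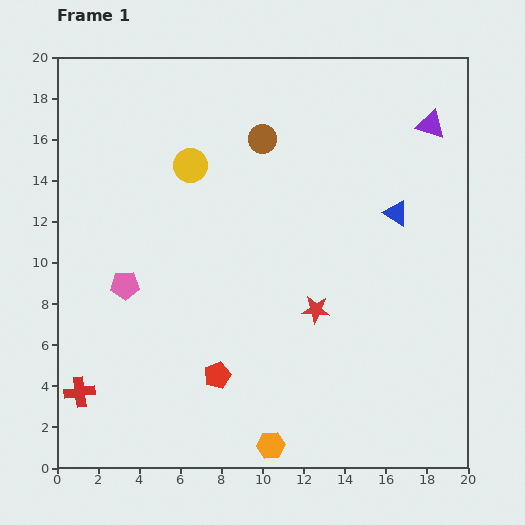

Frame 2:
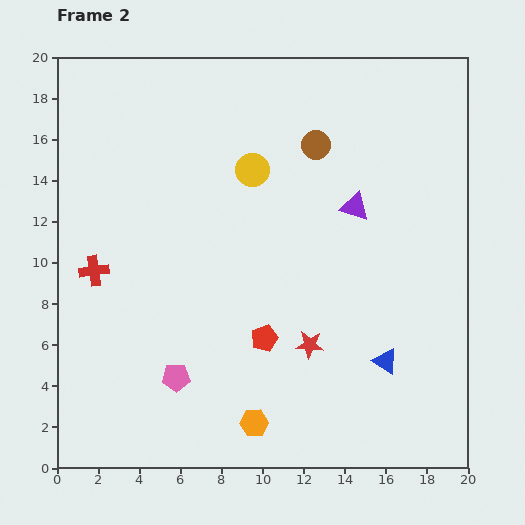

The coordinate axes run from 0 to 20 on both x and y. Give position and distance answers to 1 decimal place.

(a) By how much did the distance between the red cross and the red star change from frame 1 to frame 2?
-1.1

Distance in frame 1: 12.2. Distance in frame 2: 11.1.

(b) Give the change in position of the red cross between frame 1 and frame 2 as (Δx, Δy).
(0.7, 5.9)

The red cross was at (1.1, 3.7) in frame 1 and (1.8, 9.6) in frame 2.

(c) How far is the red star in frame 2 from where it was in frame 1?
1.7

The red star moved from (12.6, 7.7) to (12.3, 6.0), a distance of √(0.3² + 1.7²) ≈ 1.7.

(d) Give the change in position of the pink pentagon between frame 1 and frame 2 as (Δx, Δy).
(2.5, -4.5)

The pink pentagon was at (3.3, 8.9) in frame 1 and (5.8, 4.4) in frame 2.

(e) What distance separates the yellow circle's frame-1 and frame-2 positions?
3.0

The yellow circle moved from (6.5, 14.7) to (9.5, 14.5), a distance of √(3.0² + 0.2²) ≈ 3.0.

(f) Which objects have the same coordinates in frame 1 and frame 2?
none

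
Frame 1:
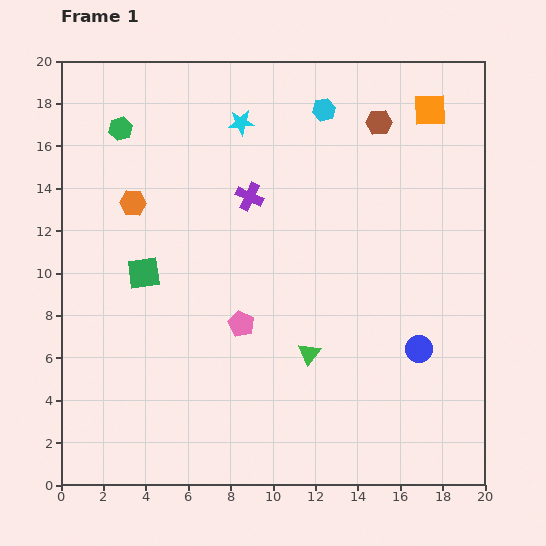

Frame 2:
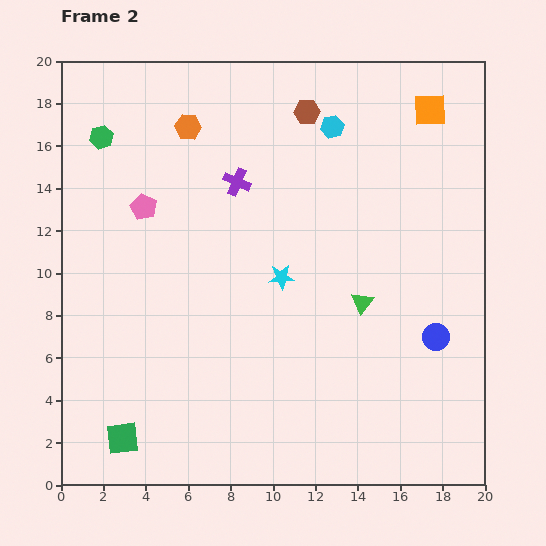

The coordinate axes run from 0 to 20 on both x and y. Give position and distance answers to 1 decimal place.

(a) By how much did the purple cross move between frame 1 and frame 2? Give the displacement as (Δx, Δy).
(-0.6, 0.7)

The purple cross was at (8.9, 13.6) in frame 1 and (8.3, 14.3) in frame 2.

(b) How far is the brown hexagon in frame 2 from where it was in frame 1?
3.4

The brown hexagon moved from (15.0, 17.1) to (11.6, 17.6), a distance of √(3.4² + 0.5²) ≈ 3.4.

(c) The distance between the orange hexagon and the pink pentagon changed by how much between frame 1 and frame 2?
-3.3

Distance in frame 1: 7.6. Distance in frame 2: 4.3.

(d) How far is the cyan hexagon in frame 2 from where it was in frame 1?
0.9

The cyan hexagon moved from (12.4, 17.7) to (12.8, 16.9), a distance of √(0.4² + 0.8²) ≈ 0.9.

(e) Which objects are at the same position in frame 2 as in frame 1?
the orange square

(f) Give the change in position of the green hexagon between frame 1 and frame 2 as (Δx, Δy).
(-0.9, -0.4)

The green hexagon was at (2.8, 16.8) in frame 1 and (1.9, 16.4) in frame 2.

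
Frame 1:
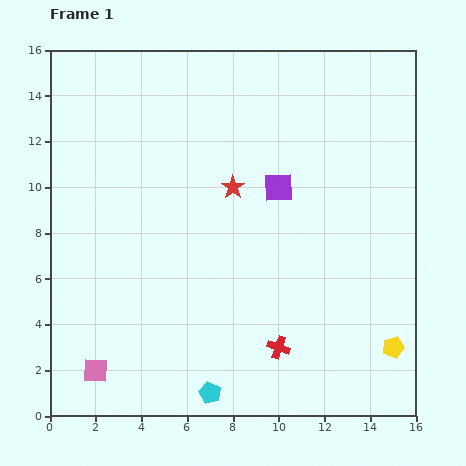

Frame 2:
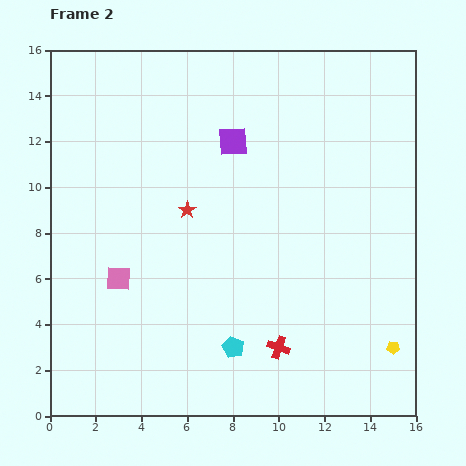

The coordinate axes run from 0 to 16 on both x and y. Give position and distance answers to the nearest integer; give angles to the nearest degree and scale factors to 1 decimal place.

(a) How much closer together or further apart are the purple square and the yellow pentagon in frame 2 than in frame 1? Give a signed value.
+2

Distance in frame 1: 9. Distance in frame 2: 11.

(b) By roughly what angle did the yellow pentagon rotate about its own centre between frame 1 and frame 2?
16° clockwise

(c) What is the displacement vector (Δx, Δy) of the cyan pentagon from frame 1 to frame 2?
(1, 2)

The cyan pentagon was at (7, 1) in frame 1 and (8, 3) in frame 2.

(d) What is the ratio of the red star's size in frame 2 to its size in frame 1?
0.7×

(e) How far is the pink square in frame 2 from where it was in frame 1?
4

The pink square moved from (2, 2) to (3, 6), a distance of √(1² + 4²) ≈ 4.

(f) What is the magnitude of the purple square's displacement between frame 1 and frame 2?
3

The purple square moved from (10, 10) to (8, 12), a distance of √(2² + 2²) ≈ 3.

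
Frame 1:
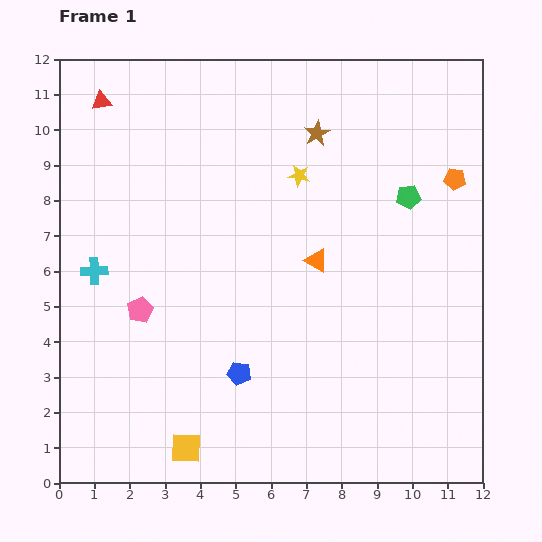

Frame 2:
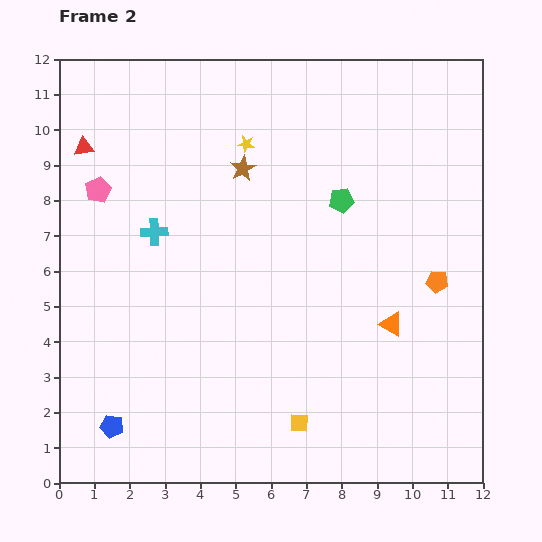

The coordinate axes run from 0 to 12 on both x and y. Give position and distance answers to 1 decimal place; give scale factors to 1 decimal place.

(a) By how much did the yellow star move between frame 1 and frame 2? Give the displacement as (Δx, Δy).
(-1.5, 0.9)

The yellow star was at (6.8, 8.7) in frame 1 and (5.3, 9.6) in frame 2.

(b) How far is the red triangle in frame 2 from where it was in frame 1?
1.4

The red triangle moved from (1.2, 10.8) to (0.7, 9.5), a distance of √(0.5² + 1.3²) ≈ 1.4.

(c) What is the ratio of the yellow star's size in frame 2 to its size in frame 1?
0.8×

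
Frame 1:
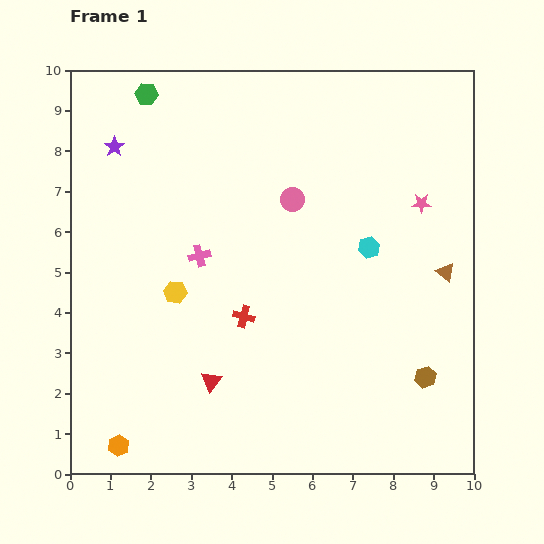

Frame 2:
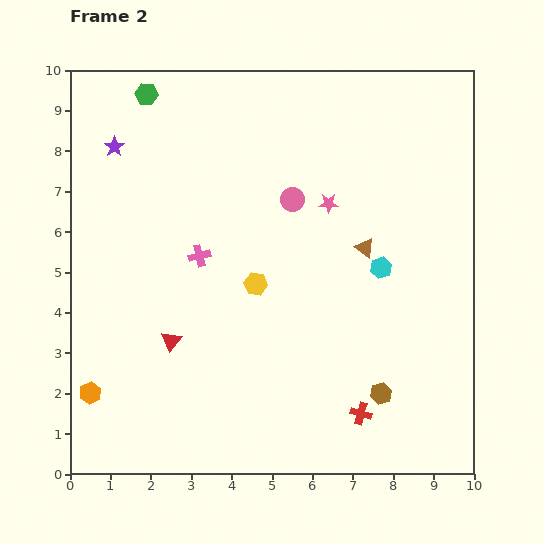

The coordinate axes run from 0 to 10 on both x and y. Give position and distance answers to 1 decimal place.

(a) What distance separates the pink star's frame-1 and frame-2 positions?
2.3

The pink star moved from (8.7, 6.7) to (6.4, 6.7), a distance of √(2.3² + 0.0²) ≈ 2.3.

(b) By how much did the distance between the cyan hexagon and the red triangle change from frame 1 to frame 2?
+0.4

Distance in frame 1: 5.1. Distance in frame 2: 5.5.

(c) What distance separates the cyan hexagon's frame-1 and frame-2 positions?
0.6

The cyan hexagon moved from (7.4, 5.6) to (7.7, 5.1), a distance of √(0.3² + 0.5²) ≈ 0.6.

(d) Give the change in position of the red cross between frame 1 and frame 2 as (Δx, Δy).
(2.9, -2.4)

The red cross was at (4.3, 3.9) in frame 1 and (7.2, 1.5) in frame 2.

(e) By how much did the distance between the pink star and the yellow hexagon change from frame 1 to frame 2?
-3.8

Distance in frame 1: 6.5. Distance in frame 2: 2.7.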